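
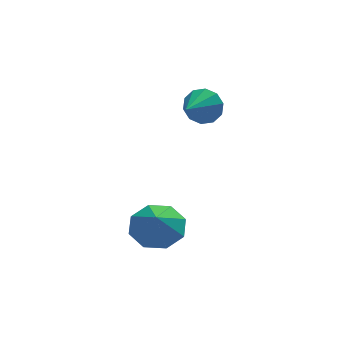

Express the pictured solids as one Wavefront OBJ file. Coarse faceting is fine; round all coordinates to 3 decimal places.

v 1.395 1.06 -3.396
v 2.165 0.479 -3.616
v 1.245 0.54 -2.544
v 2.367 1.085 -3.209
v 1.999 1.678 -2.912
v 1.278 1.908 -2.898
v 0.625 1.642 -3.176
v 0.423 1.036 -3.583
v 0.791 0.443 -3.88
v 1.512 0.213 -3.894
v 3.414 3.024 0.977
v 3.872 2.967 1.568
v 2.586 2.036 1.523
v 3.552 3.289 1.664
v 3.18 3.509 1.498
v 2.897 3.544 1.133
v 2.811 3.38 0.708
v 2.956 3.08 0.385
v 3.276 2.759 0.289
v 3.648 2.539 0.455
v 3.931 2.504 0.82
v 4.017 2.667 1.245
f 2 1 4
f 2 4 3
f 4 1 5
f 4 5 3
f 5 1 6
f 5 6 3
f 6 1 7
f 6 7 3
f 7 1 8
f 7 8 3
f 8 1 9
f 8 9 3
f 9 1 10
f 9 10 3
f 10 1 2
f 10 2 3
f 12 11 14
f 12 14 13
f 14 11 15
f 14 15 13
f 15 11 16
f 15 16 13
f 16 11 17
f 16 17 13
f 17 11 18
f 17 18 13
f 18 11 19
f 18 19 13
f 19 11 20
f 19 20 13
f 20 11 21
f 20 21 13
f 21 11 22
f 21 22 13
f 22 11 12
f 22 12 13



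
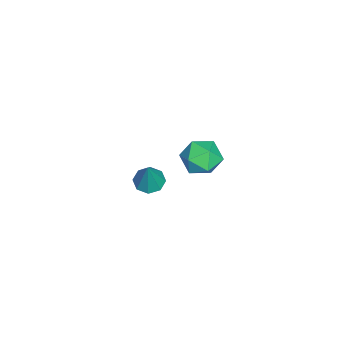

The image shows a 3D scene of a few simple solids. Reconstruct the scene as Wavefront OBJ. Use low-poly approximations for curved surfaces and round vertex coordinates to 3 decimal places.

v -3.196 -3.203 -1.157
v -2.672 -3.112 -1.387
v -2.644 -3.117 0.137
v -2.894 -2.734 -1.317
v -3.294 -2.631 -1.153
v -3.636 -2.862 -0.992
v -3.721 -3.293 -0.927
v -3.499 -3.671 -0.997
v -3.099 -3.775 -1.161
v -2.757 -3.543 -1.322
v -0.822 -0.434 3.24
v -0.122 -0.395 2.953
v -0.398 -1.085 4.187
v 0.302 -1.046 3.9
v -0.03 -0.423 4.174
v -0.293 -0.021 3.589
v -0.227 -1.459 3.551
v -0.49 -1.057 2.966
v 0.245 -1.028 3.146
v 0.367 -0.388 3.531
v -0.887 -1.092 3.609
v -0.765 -0.452 3.994
f 2 1 4
f 2 4 3
f 4 1 5
f 4 5 3
f 5 1 6
f 5 6 3
f 6 1 7
f 6 7 3
f 7 1 8
f 7 8 3
f 8 1 9
f 8 9 3
f 9 1 10
f 9 10 3
f 10 1 2
f 10 2 3
f 11 22 16
f 11 16 12
f 11 12 18
f 11 18 21
f 11 21 22
f 12 16 20
f 16 22 15
f 22 21 13
f 21 18 17
f 18 12 19
f 14 20 15
f 14 15 13
f 14 13 17
f 14 17 19
f 14 19 20
f 15 20 16
f 13 15 22
f 17 13 21
f 19 17 18
f 20 19 12



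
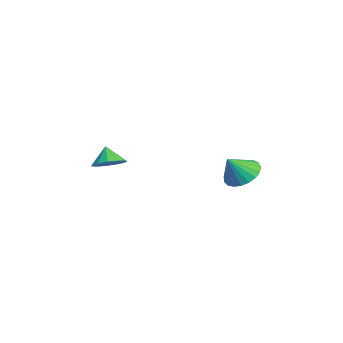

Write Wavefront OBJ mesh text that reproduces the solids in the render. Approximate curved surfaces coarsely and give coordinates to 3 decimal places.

v 0.171 -3.609 1.086
v 0.768 -4.256 1.383
v -0.411 -3.691 2.074
v 0.963 -3.794 1.536
v 0.906 -3.273 1.546
v 0.615 -2.859 1.409
v 0.184 -2.683 1.17
v -0.252 -2.801 0.904
v -0.554 -3.175 0.696
v -0.625 -3.688 0.611
v -0.444 -4.175 0.677
v -0.068 -4.482 0.873
v 0.384 -4.513 1.136
v 1.073 3.065 0.246
v 2.133 3.174 0.014
v 1.427 2.195 1.454
v 2.059 3.527 0.29
v 1.816 3.8 0.557
v 1.443 3.945 0.771
v 1.007 3.939 0.894
v 0.582 3.781 0.905
v 0.242 3.499 0.802
v 0.046 3.143 0.603
v 0.027 2.773 0.342
v 0.189 2.453 0.064
v 0.504 2.239 -0.182
v 0.917 2.168 -0.354
v 1.358 2.252 -0.422
v 1.749 2.477 -0.375
v 2.023 2.803 -0.221
f 2 1 4
f 2 4 3
f 4 1 5
f 4 5 3
f 5 1 6
f 5 6 3
f 6 1 7
f 6 7 3
f 7 1 8
f 7 8 3
f 8 1 9
f 8 9 3
f 9 1 10
f 9 10 3
f 10 1 11
f 10 11 3
f 11 1 12
f 11 12 3
f 12 1 13
f 12 13 3
f 13 1 2
f 13 2 3
f 15 14 17
f 15 17 16
f 17 14 18
f 17 18 16
f 18 14 19
f 18 19 16
f 19 14 20
f 19 20 16
f 20 14 21
f 20 21 16
f 21 14 22
f 21 22 16
f 22 14 23
f 22 23 16
f 23 14 24
f 23 24 16
f 24 14 25
f 24 25 16
f 25 14 26
f 25 26 16
f 26 14 27
f 26 27 16
f 27 14 28
f 27 28 16
f 28 14 29
f 28 29 16
f 29 14 30
f 29 30 16
f 30 14 15
f 30 15 16



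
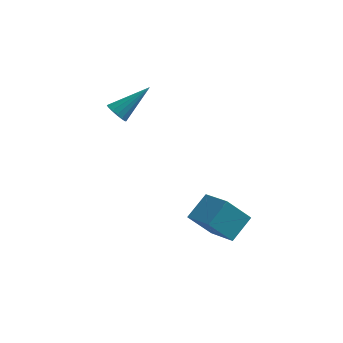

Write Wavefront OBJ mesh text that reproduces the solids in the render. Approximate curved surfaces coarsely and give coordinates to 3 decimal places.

v 3.272 -4.664 -0.852
v 2.391 -4.931 0.19
v 2.286 -3.644 -1.424
v 1.405 -3.911 -0.382
v 3.815 -3.749 -0.158
v 2.934 -4.016 0.884
v 2.829 -2.729 -0.73
v 1.948 -2.996 0.312
v -2.254 0.299 2.011
v -1.958 0.452 1.573
v -1.086 1.181 3.109
v -2.149 0.66 1.609
v -2.368 0.772 1.753
v -2.557 0.757 1.966
v -2.664 0.619 2.191
v -2.662 0.395 2.367
v -2.55 0.146 2.448
v -2.359 -0.062 2.412
v -2.14 -0.173 2.268
v -1.952 -0.158 2.056
v -1.844 -0.02 1.831
v -1.847 0.203 1.654
f 2 4 1
f 5 2 1
f 1 4 3
f 3 5 1
f 2 8 4
f 6 2 5
f 6 8 2
f 4 8 3
f 7 5 3
f 3 8 7
f 7 6 5
f 8 6 7
f 10 9 12
f 10 12 11
f 12 9 13
f 12 13 11
f 13 9 14
f 13 14 11
f 14 9 15
f 14 15 11
f 15 9 16
f 15 16 11
f 16 9 17
f 16 17 11
f 17 9 18
f 17 18 11
f 18 9 19
f 18 19 11
f 19 9 20
f 19 20 11
f 20 9 21
f 20 21 11
f 21 9 22
f 21 22 11
f 22 9 10
f 22 10 11



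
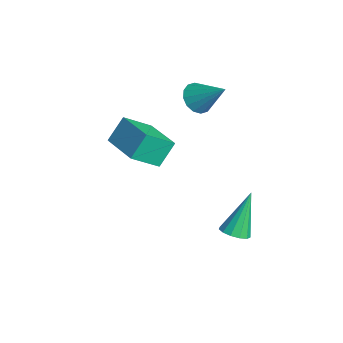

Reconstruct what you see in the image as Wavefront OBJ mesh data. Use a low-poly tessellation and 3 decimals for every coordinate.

v -3.53 2.225 1.321
v -3.004 2.146 0.881
v -2.61 2.915 2.299
v -3.15 2.461 0.796
v -3.397 2.713 0.852
v -3.681 2.833 1.033
v -3.923 2.791 1.291
v -4.061 2.597 1.558
v -4.056 2.303 1.761
v -3.911 1.988 1.846
v -3.663 1.737 1.791
v -3.38 1.616 1.609
v -3.137 1.658 1.351
v -3 1.853 1.084
v -2.269 -0.545 0.282
v -2.198 -1.599 1.09
v -2.51 0.111 1.157
v -2.439 -0.943 1.965
v -0.641 -0.257 0.515
v -0.57 -1.311 1.323
v -0.882 0.399 1.39
v -0.811 -0.655 2.198
v 0.121 2.261 -3.305
v 0.651 2.519 -3.274
v -0.361 3.059 -1.695
v 0.453 2.73 -3.438
v 0.15 2.792 -3.56
v -0.162 2.685 -3.6
v -0.384 2.444 -3.547
v -0.446 2.144 -3.417
v -0.327 1.882 -3.251
v -0.066 1.739 -3.102
v 0.254 1.763 -3.018
v 0.533 1.944 -3.024
v 0.681 2.226 -3.12
f 2 1 4
f 2 4 3
f 4 1 5
f 4 5 3
f 5 1 6
f 5 6 3
f 6 1 7
f 6 7 3
f 7 1 8
f 7 8 3
f 8 1 9
f 8 9 3
f 9 1 10
f 9 10 3
f 10 1 11
f 10 11 3
f 11 1 12
f 11 12 3
f 12 1 13
f 12 13 3
f 13 1 14
f 13 14 3
f 14 1 2
f 14 2 3
f 16 18 15
f 19 16 15
f 15 18 17
f 17 19 15
f 16 22 18
f 20 16 19
f 20 22 16
f 18 22 17
f 21 19 17
f 17 22 21
f 21 20 19
f 22 20 21
f 24 23 26
f 24 26 25
f 26 23 27
f 26 27 25
f 27 23 28
f 27 28 25
f 28 23 29
f 28 29 25
f 29 23 30
f 29 30 25
f 30 23 31
f 30 31 25
f 31 23 32
f 31 32 25
f 32 23 33
f 32 33 25
f 33 23 34
f 33 34 25
f 34 23 35
f 34 35 25
f 35 23 24
f 35 24 25



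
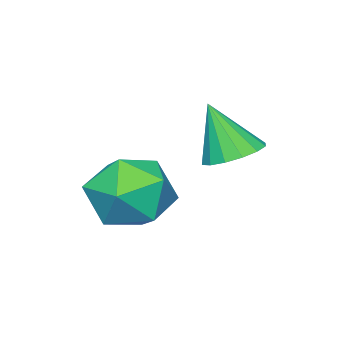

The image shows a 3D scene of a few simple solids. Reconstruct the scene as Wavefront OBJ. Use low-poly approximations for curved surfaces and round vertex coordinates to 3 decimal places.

v 0.045 1.139 1.453
v 0.578 0.774 1.241
v 0.175 0.601 2.707
v 0.715 1.077 1.357
v 0.673 1.396 1.499
v 0.462 1.647 1.628
v 0.139 1.761 1.711
v -0.208 1.709 1.724
v -0.488 1.504 1.665
v -0.625 1.201 1.55
v -0.583 0.882 1.408
v -0.372 0.631 1.279
v -0.049 0.517 1.196
v 0.298 0.569 1.182
v 1.028 0.031 1.303
v 1.721 0.746 1.222
v 1.779 -0.826 0.158
v 2.472 -0.111 0.077
v 2.427 -0.672 0.902
v 1.962 -0.142 1.61
v 1.538 0.062 -0.23
v 1.073 0.592 0.478
v 2.036 0.765 0.275
v 2.585 0.312 0.975
v 0.915 -0.392 0.405
v 1.464 -0.845 1.105
f 2 1 4
f 2 4 3
f 4 1 5
f 4 5 3
f 5 1 6
f 5 6 3
f 6 1 7
f 6 7 3
f 7 1 8
f 7 8 3
f 8 1 9
f 8 9 3
f 9 1 10
f 9 10 3
f 10 1 11
f 10 11 3
f 11 1 12
f 11 12 3
f 12 1 13
f 12 13 3
f 13 1 14
f 13 14 3
f 14 1 2
f 14 2 3
f 15 26 20
f 15 20 16
f 15 16 22
f 15 22 25
f 15 25 26
f 16 20 24
f 20 26 19
f 26 25 17
f 25 22 21
f 22 16 23
f 18 24 19
f 18 19 17
f 18 17 21
f 18 21 23
f 18 23 24
f 19 24 20
f 17 19 26
f 21 17 25
f 23 21 22
f 24 23 16



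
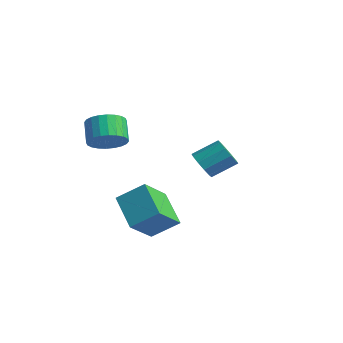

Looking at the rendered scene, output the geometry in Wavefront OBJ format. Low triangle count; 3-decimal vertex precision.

v -2.838 -3.453 2.647
v -2.385 -4.091 3.301
v -3.269 -3.685 4.308
v -3.722 -3.047 3.653
v -2.171 -3.759 3.355
v -3.055 -3.353 4.362
v -2.059 -3.381 3.301
v -2.943 -2.975 4.308
v -2.066 -3.014 3.148
v -2.95 -2.608 4.155
v -2.19 -2.714 2.918
v -3.074 -2.308 3.925
v -2.412 -2.526 2.646
v -3.296 -2.12 3.653
v -2.7 -2.48 2.375
v -3.584 -2.073 3.382
v -3.008 -2.581 2.145
v -3.892 -2.175 3.152
v -3.291 -2.815 1.992
v -4.175 -2.409 2.999
v -3.505 -3.147 1.938
v -4.389 -2.741 2.945
v -3.617 -3.525 1.992
v -4.501 -3.119 2.999
v -3.61 -3.892 2.145
v -4.494 -3.486 3.152
v -3.486 -4.192 2.375
v -4.37 -3.786 3.382
v -3.264 -4.38 2.647
v -4.148 -3.974 3.654
v -2.976 -4.427 2.918
v -3.86 -4.02 3.925
v -2.668 -4.325 3.148
v -3.552 -3.919 4.155
v -2.455 1.636 0.184
v -1.952 1.095 0.662
v -1.441 2.323 1.514
v -1.945 2.864 1.036
v -1.658 1.267 0.237
v -1.148 2.496 1.09
v -1.669 1.58 -0.207
v -1.158 2.809 0.645
v -1.98 1.915 -0.502
v -1.47 3.143 0.35
v -2.473 2.142 -0.536
v -1.962 3.371 0.317
v -2.959 2.177 -0.294
v -2.448 3.405 0.558
v -3.252 2.004 0.13
v -2.742 3.233 0.983
v -3.242 1.691 0.575
v -2.731 2.92 1.427
v -2.93 1.357 0.87
v -2.42 2.585 1.722
v -2.438 1.129 0.903
v -1.927 2.358 1.756
v -1.117 -2.866 -1.244
v -0.499 -4.382 -0.061
v -0.286 -1.786 -0.296
v 0.332 -3.302 0.888
v 0.608 -3.118 -2.468
v 1.226 -4.634 -1.284
v 1.439 -2.038 -1.519
v 2.057 -3.554 -0.336
f 2 1 5
f 2 5 3
f 3 5 6
f 3 6 4
f 5 1 7
f 5 7 6
f 6 7 8
f 6 8 4
f 7 1 9
f 7 9 8
f 8 9 10
f 8 10 4
f 9 1 11
f 9 11 10
f 10 11 12
f 10 12 4
f 11 1 13
f 11 13 12
f 12 13 14
f 12 14 4
f 13 1 15
f 13 15 14
f 14 15 16
f 14 16 4
f 15 1 17
f 15 17 16
f 16 17 18
f 16 18 4
f 17 1 19
f 17 19 18
f 18 19 20
f 18 20 4
f 19 1 21
f 19 21 20
f 20 21 22
f 20 22 4
f 21 1 23
f 21 23 22
f 22 23 24
f 22 24 4
f 23 1 25
f 23 25 24
f 24 25 26
f 24 26 4
f 25 1 27
f 25 27 26
f 26 27 28
f 26 28 4
f 27 1 29
f 27 29 28
f 28 29 30
f 28 30 4
f 29 1 31
f 29 31 30
f 30 31 32
f 30 32 4
f 31 1 33
f 31 33 32
f 32 33 34
f 32 34 4
f 33 1 2
f 33 2 34
f 34 2 3
f 34 3 4
f 36 35 39
f 36 39 37
f 37 39 40
f 37 40 38
f 39 35 41
f 39 41 40
f 40 41 42
f 40 42 38
f 41 35 43
f 41 43 42
f 42 43 44
f 42 44 38
f 43 35 45
f 43 45 44
f 44 45 46
f 44 46 38
f 45 35 47
f 45 47 46
f 46 47 48
f 46 48 38
f 47 35 49
f 47 49 48
f 48 49 50
f 48 50 38
f 49 35 51
f 49 51 50
f 50 51 52
f 50 52 38
f 51 35 53
f 51 53 52
f 52 53 54
f 52 54 38
f 53 35 55
f 53 55 54
f 54 55 56
f 54 56 38
f 55 35 36
f 55 36 56
f 56 36 37
f 56 37 38
f 58 60 57
f 61 58 57
f 57 60 59
f 59 61 57
f 58 64 60
f 62 58 61
f 62 64 58
f 60 64 59
f 63 61 59
f 59 64 63
f 63 62 61
f 64 62 63



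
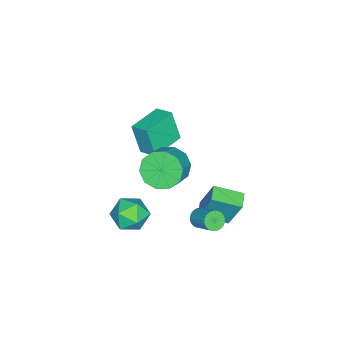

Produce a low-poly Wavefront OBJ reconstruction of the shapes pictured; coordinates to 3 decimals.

v 2.61 0.099 -0.826
v 3.208 0.936 -1.09
v 3.892 -0.956 -1.27
v 4.49 -0.119 -1.534
v 4.253 -0.301 -0.515
v 3.46 0.351 -0.241
v 3.64 -0.371 -2.119
v 2.847 0.281 -1.845
v 3.844 0.646 -1.89
v 4.223 0.689 -0.899
v 2.877 -0.709 -1.461
v 3.256 -0.666 -0.47
v 1.462 2.805 -2.414
v 1.674 3.075 -2.881
v 2.251 4.086 -2.033
v 2.038 3.815 -1.566
v 1.471 3.174 -2.861
v 2.048 4.185 -2.013
v 1.267 3.217 -2.773
v 1.844 4.227 -1.925
v 1.093 3.196 -2.63
v 1.67 4.207 -1.782
v 0.974 3.117 -2.454
v 1.551 4.127 -1.606
v 0.93 2.989 -2.273
v 1.507 4 -1.425
v 0.967 2.834 -2.112
v 1.544 3.845 -1.264
v 1.079 2.674 -1.998
v 1.656 3.685 -1.15
v 1.249 2.534 -1.947
v 1.826 3.545 -1.099
v 1.452 2.435 -1.967
v 2.029 3.446 -1.119
v 1.656 2.393 -2.055
v 2.233 3.403 -1.207
v 1.83 2.413 -2.198
v 2.407 3.424 -1.35
v 1.949 2.493 -2.374
v 2.526 3.503 -1.526
v 1.993 2.62 -2.555
v 2.57 3.631 -1.707
v 1.956 2.775 -2.716
v 2.533 3.786 -1.868
v 1.844 2.935 -2.83
v 2.421 3.946 -1.982
v 2.281 1.522 2.312
v 2.838 0.915 1.613
v 4.016 1.011 2.47
v 3.459 1.618 3.168
v 2.914 1.554 1.437
v 4.092 1.65 2.294
v 2.748 2.181 1.595
v 3.926 2.277 2.452
v 2.404 2.557 2.027
v 3.582 2.652 2.884
v 2.012 2.536 2.567
v 3.191 2.632 3.424
v 1.724 2.129 3.01
v 2.902 2.225 3.867
v 1.648 1.49 3.186
v 2.826 1.586 4.043
v 1.814 0.863 3.028
v 2.992 0.959 3.885
v 2.158 0.488 2.596
v 3.336 0.583 3.453
v 2.549 0.508 2.056
v 3.728 0.604 2.913
v -3.621 -1.362 -2.123
v -3.79 -1.925 -0.337
v -3.33 -0.378 -1.785
v -3.498 -0.941 0.001
v -1.742 -1.919 -2.121
v -1.91 -2.482 -0.335
v -1.45 -0.935 -1.783
v -1.619 -1.498 0.003
v -0.344 2.018 -3.365
v -0.209 2.801 -1.41
v -0.878 3.46 -3.906
v -0.743 4.243 -1.951
v 0.523 2.277 -3.529
v 0.658 3.06 -1.574
v -0.011 3.719 -4.07
v 0.124 4.502 -2.115
f 1 12 6
f 1 6 2
f 1 2 8
f 1 8 11
f 1 11 12
f 2 6 10
f 6 12 5
f 12 11 3
f 11 8 7
f 8 2 9
f 4 10 5
f 4 5 3
f 4 3 7
f 4 7 9
f 4 9 10
f 5 10 6
f 3 5 12
f 7 3 11
f 9 7 8
f 10 9 2
f 14 13 17
f 14 17 15
f 15 17 18
f 15 18 16
f 17 13 19
f 17 19 18
f 18 19 20
f 18 20 16
f 19 13 21
f 19 21 20
f 20 21 22
f 20 22 16
f 21 13 23
f 21 23 22
f 22 23 24
f 22 24 16
f 23 13 25
f 23 25 24
f 24 25 26
f 24 26 16
f 25 13 27
f 25 27 26
f 26 27 28
f 26 28 16
f 27 13 29
f 27 29 28
f 28 29 30
f 28 30 16
f 29 13 31
f 29 31 30
f 30 31 32
f 30 32 16
f 31 13 33
f 31 33 32
f 32 33 34
f 32 34 16
f 33 13 35
f 33 35 34
f 34 35 36
f 34 36 16
f 35 13 37
f 35 37 36
f 36 37 38
f 36 38 16
f 37 13 39
f 37 39 38
f 38 39 40
f 38 40 16
f 39 13 41
f 39 41 40
f 40 41 42
f 40 42 16
f 41 13 43
f 41 43 42
f 42 43 44
f 42 44 16
f 43 13 45
f 43 45 44
f 44 45 46
f 44 46 16
f 45 13 14
f 45 14 46
f 46 14 15
f 46 15 16
f 48 47 51
f 48 51 49
f 49 51 52
f 49 52 50
f 51 47 53
f 51 53 52
f 52 53 54
f 52 54 50
f 53 47 55
f 53 55 54
f 54 55 56
f 54 56 50
f 55 47 57
f 55 57 56
f 56 57 58
f 56 58 50
f 57 47 59
f 57 59 58
f 58 59 60
f 58 60 50
f 59 47 61
f 59 61 60
f 60 61 62
f 60 62 50
f 61 47 63
f 61 63 62
f 62 63 64
f 62 64 50
f 63 47 65
f 63 65 64
f 64 65 66
f 64 66 50
f 65 47 67
f 65 67 66
f 66 67 68
f 66 68 50
f 67 47 48
f 67 48 68
f 68 48 49
f 68 49 50
f 70 72 69
f 73 70 69
f 69 72 71
f 71 73 69
f 70 76 72
f 74 70 73
f 74 76 70
f 72 76 71
f 75 73 71
f 71 76 75
f 75 74 73
f 76 74 75
f 78 80 77
f 81 78 77
f 77 80 79
f 79 81 77
f 78 84 80
f 82 78 81
f 82 84 78
f 80 84 79
f 83 81 79
f 79 84 83
f 83 82 81
f 84 82 83



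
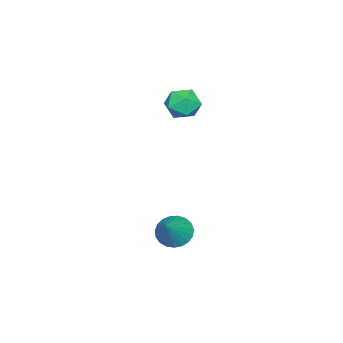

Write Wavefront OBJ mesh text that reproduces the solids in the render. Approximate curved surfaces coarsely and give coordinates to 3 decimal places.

v -2.512 -1.431 -1.048
v -1.8 -1.394 -0.643
v -2.96 -2.326 -0.177
v -2.248 -2.289 0.228
v -2.759 -1.648 0.238
v -2.482 -1.095 -0.3
v -2.278 -2.625 -0.52
v -2.001 -2.072 -1.058
v -1.655 -2.132 -0.317
v -1.952 -1.528 0.151
v -2.808 -2.192 -0.971
v -3.105 -1.588 -0.503
v 2.102 -0.036 -4.511
v 2.616 -0.111 -5.038
v 3.218 0.136 -3.449
v 2.569 0.193 -5.038
v 2.441 0.457 -4.947
v 2.254 0.636 -4.78
v 2.041 0.699 -4.567
v 1.839 0.635 -4.344
v 1.682 0.454 -4.15
v 1.598 0.189 -4.019
v 1.601 -0.115 -3.972
v 1.691 -0.406 -4.019
v 1.852 -0.632 -4.151
v 2.056 -0.756 -4.345
v 2.268 -0.755 -4.568
v 2.452 -0.63 -4.781
v 2.575 -0.403 -4.948
f 1 12 6
f 1 6 2
f 1 2 8
f 1 8 11
f 1 11 12
f 2 6 10
f 6 12 5
f 12 11 3
f 11 8 7
f 8 2 9
f 4 10 5
f 4 5 3
f 4 3 7
f 4 7 9
f 4 9 10
f 5 10 6
f 3 5 12
f 7 3 11
f 9 7 8
f 10 9 2
f 14 13 16
f 14 16 15
f 16 13 17
f 16 17 15
f 17 13 18
f 17 18 15
f 18 13 19
f 18 19 15
f 19 13 20
f 19 20 15
f 20 13 21
f 20 21 15
f 21 13 22
f 21 22 15
f 22 13 23
f 22 23 15
f 23 13 24
f 23 24 15
f 24 13 25
f 24 25 15
f 25 13 26
f 25 26 15
f 26 13 27
f 26 27 15
f 27 13 28
f 27 28 15
f 28 13 29
f 28 29 15
f 29 13 14
f 29 14 15



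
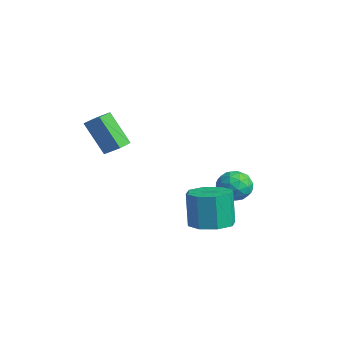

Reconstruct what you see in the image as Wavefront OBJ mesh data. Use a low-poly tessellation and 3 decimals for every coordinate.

v 1.705 2.783 -2.75
v 2.445 2.54 -2.573
v 1.595 1.82 -3.607
v 2.335 1.577 -3.43
v 1.749 1.498 -2.892
v 1.817 2.093 -2.363
v 2.223 2.267 -3.817
v 2.291 2.862 -3.288
v 2.765 2.221 -3.232
v 2.472 1.746 -2.661
v 1.568 2.614 -3.519
v 1.275 2.139 -2.948
v 2.085 2.746 -2.587
v 1.955 1.614 -3.593
v 1.611 1.568 -3.278
v 2.046 1.425 -3.173
v 1.716 2.483 -2.463
v 2.151 2.34 -2.359
v 1.741 1.728 -2.546
v 1.889 2.02 -3.821
v 2.324 1.877 -3.717
v 1.994 2.935 -3.007
v 2.429 2.792 -2.902
v 2.299 2.632 -3.634
v 2.708 2.416 -2.87
v 2.643 1.85 -3.373
v 2.577 2.255 -3.601
v 2.618 2.605 -3.29
v 2.536 2.136 -2.534
v 2.471 1.571 -3.037
v 2.127 1.524 -2.721
v 2.167 1.874 -2.41
v 2.724 1.949 -2.921
v 1.569 2.789 -3.143
v 1.504 2.224 -3.646
v 1.873 2.486 -3.77
v 1.913 2.836 -3.459
v 1.397 2.51 -2.807
v 1.332 1.944 -3.31
v 1.422 1.755 -2.89
v 1.463 2.105 -2.579
v 1.316 2.411 -3.259
v -1.919 -2.519 -0.258
v -1.418 -2.057 0.198
v -2.488 -1.792 -0.371
v -1.987 -1.329 0.085
v -1.033 -2.051 -1.705
v -0.532 -1.588 -1.249
v -1.602 -1.323 -1.818
v -1.101 -0.861 -1.362
v 3.229 0.52 -4.221
v 4.017 1.011 -4.078
v 3.68 1.091 -2.496
v 2.891 0.6 -2.639
v 3.452 1.433 -4.22
v 3.115 1.513 -2.638
v 2.756 1.32 -4.363
v 2.419 1.4 -2.78
v 2.337 0.738 -4.423
v 1.999 0.819 -2.84
v 2.44 0.029 -4.364
v 2.103 0.109 -2.782
v 3.005 -0.393 -4.222
v 2.668 -0.313 -2.64
v 3.701 -0.28 -4.08
v 3.364 -0.2 -2.497
v 4.121 0.301 -4.02
v 3.783 0.382 -2.437
f 1 38 17
f 38 12 41
f 17 41 6
f 38 41 17
f 1 17 13
f 17 6 18
f 13 18 2
f 17 18 13
f 1 13 22
f 13 2 23
f 22 23 8
f 13 23 22
f 1 22 34
f 22 8 37
f 34 37 11
f 22 37 34
f 1 34 38
f 34 11 42
f 38 42 12
f 34 42 38
f 2 18 29
f 18 6 32
f 29 32 10
f 18 32 29
f 6 41 19
f 41 12 40
f 19 40 5
f 41 40 19
f 12 42 39
f 42 11 35
f 39 35 3
f 42 35 39
f 11 37 36
f 37 8 24
f 36 24 7
f 37 24 36
f 8 23 28
f 23 2 25
f 28 25 9
f 23 25 28
f 4 30 16
f 30 10 31
f 16 31 5
f 30 31 16
f 4 16 14
f 16 5 15
f 14 15 3
f 16 15 14
f 4 14 21
f 14 3 20
f 21 20 7
f 14 20 21
f 4 21 26
f 21 7 27
f 26 27 9
f 21 27 26
f 4 26 30
f 26 9 33
f 30 33 10
f 26 33 30
f 5 31 19
f 31 10 32
f 19 32 6
f 31 32 19
f 3 15 39
f 15 5 40
f 39 40 12
f 15 40 39
f 7 20 36
f 20 3 35
f 36 35 11
f 20 35 36
f 9 27 28
f 27 7 24
f 28 24 8
f 27 24 28
f 10 33 29
f 33 9 25
f 29 25 2
f 33 25 29
f 44 46 43
f 47 44 43
f 43 46 45
f 45 47 43
f 44 50 46
f 48 44 47
f 48 50 44
f 46 50 45
f 49 47 45
f 45 50 49
f 49 48 47
f 50 48 49
f 52 51 55
f 52 55 53
f 53 55 56
f 53 56 54
f 55 51 57
f 55 57 56
f 56 57 58
f 56 58 54
f 57 51 59
f 57 59 58
f 58 59 60
f 58 60 54
f 59 51 61
f 59 61 60
f 60 61 62
f 60 62 54
f 61 51 63
f 61 63 62
f 62 63 64
f 62 64 54
f 63 51 65
f 63 65 64
f 64 65 66
f 64 66 54
f 65 51 67
f 65 67 66
f 66 67 68
f 66 68 54
f 67 51 52
f 67 52 68
f 68 52 53
f 68 53 54



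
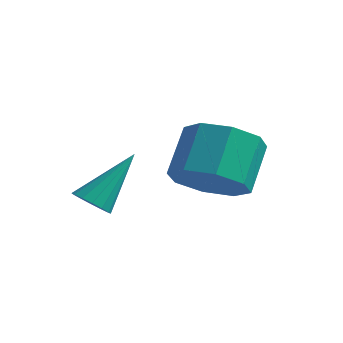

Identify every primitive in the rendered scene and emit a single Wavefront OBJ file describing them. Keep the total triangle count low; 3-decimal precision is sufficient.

v -4.158 -3.594 -0.098
v -3.644 -3.786 -0.074
v -3.802 -2.466 1.258
v -3.633 -3.569 -0.258
v -3.763 -3.358 -0.399
v -3.999 -3.211 -0.459
v -4.277 -3.166 -0.423
v -4.524 -3.236 -0.3
v -4.673 -3.402 -0.123
v -4.684 -3.619 0.061
v -4.554 -3.83 0.202
v -4.318 -3.977 0.262
v -4.04 -4.022 0.226
v -3.793 -3.952 0.103
v -2.045 -1.862 0.564
v -1.267 -1.272 0.268
v -1.538 -0.328 1.441
v -2.315 -0.918 1.736
v -1.943 -1.06 -0.059
v -2.214 -0.116 1.114
v -2.679 -1.318 -0.021
v -2.95 -0.374 1.152
v -3.043 -1.895 0.359
v -3.314 -0.95 1.532
v -2.822 -2.452 0.859
v -3.093 -1.508 2.032
v -2.146 -2.664 1.186
v -2.417 -1.72 2.359
v -1.41 -2.406 1.148
v -1.681 -1.462 2.321
v -1.046 -1.83 0.768
v -1.317 -0.885 1.941
f 2 1 4
f 2 4 3
f 4 1 5
f 4 5 3
f 5 1 6
f 5 6 3
f 6 1 7
f 6 7 3
f 7 1 8
f 7 8 3
f 8 1 9
f 8 9 3
f 9 1 10
f 9 10 3
f 10 1 11
f 10 11 3
f 11 1 12
f 11 12 3
f 12 1 13
f 12 13 3
f 13 1 14
f 13 14 3
f 14 1 2
f 14 2 3
f 16 15 19
f 16 19 17
f 17 19 20
f 17 20 18
f 19 15 21
f 19 21 20
f 20 21 22
f 20 22 18
f 21 15 23
f 21 23 22
f 22 23 24
f 22 24 18
f 23 15 25
f 23 25 24
f 24 25 26
f 24 26 18
f 25 15 27
f 25 27 26
f 26 27 28
f 26 28 18
f 27 15 29
f 27 29 28
f 28 29 30
f 28 30 18
f 29 15 31
f 29 31 30
f 30 31 32
f 30 32 18
f 31 15 16
f 31 16 32
f 32 16 17
f 32 17 18



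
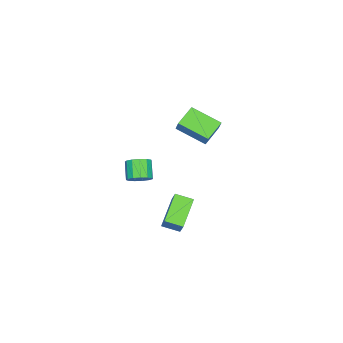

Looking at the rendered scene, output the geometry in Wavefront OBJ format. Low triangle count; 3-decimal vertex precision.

v 1.797 -1.632 0.491
v 2.177 -1.364 1.066
v 1.364 -1.84 1.825
v 0.983 -2.108 1.249
v 1.903 -1.069 0.958
v 1.09 -1.544 1.717
v 1.596 -0.952 0.702
v 0.782 -1.428 1.461
v 1.352 -1.051 0.378
v 0.539 -1.527 1.137
v 1.25 -1.335 0.09
v 0.436 -1.811 0.849
v 1.321 -1.713 -0.07
v 0.507 -2.189 0.689
v 1.543 -2.065 -0.053
v 0.73 -2.541 0.706
v 1.846 -2.28 0.137
v 1.032 -2.756 0.896
v 2.133 -2.289 0.439
v 1.32 -2.765 1.198
v 2.313 -2.09 0.757
v 1.5 -2.565 1.516
v 2.33 -1.745 0.991
v 1.516 -2.221 1.75
v 4.106 1.943 -0.675
v 4.365 0.959 -0.38
v 2.377 1.73 0.133
v 2.637 0.745 0.428
v 4.483 2.315 0.232
v 4.743 1.33 0.527
v 2.755 2.101 1.04
v 3.014 1.117 1.335
v -4.458 -1.643 1.498
v -4.206 -1.367 2.25
v -4.455 0.223 0.809
v -4.203 0.5 1.561
v -3.037 -1.8 1.079
v -2.785 -1.523 1.831
v -3.034 0.067 0.39
v -2.782 0.343 1.142
f 2 1 5
f 2 5 3
f 3 5 6
f 3 6 4
f 5 1 7
f 5 7 6
f 6 7 8
f 6 8 4
f 7 1 9
f 7 9 8
f 8 9 10
f 8 10 4
f 9 1 11
f 9 11 10
f 10 11 12
f 10 12 4
f 11 1 13
f 11 13 12
f 12 13 14
f 12 14 4
f 13 1 15
f 13 15 14
f 14 15 16
f 14 16 4
f 15 1 17
f 15 17 16
f 16 17 18
f 16 18 4
f 17 1 19
f 17 19 18
f 18 19 20
f 18 20 4
f 19 1 21
f 19 21 20
f 20 21 22
f 20 22 4
f 21 1 23
f 21 23 22
f 22 23 24
f 22 24 4
f 23 1 2
f 23 2 24
f 24 2 3
f 24 3 4
f 26 28 25
f 29 26 25
f 25 28 27
f 27 29 25
f 26 32 28
f 30 26 29
f 30 32 26
f 28 32 27
f 31 29 27
f 27 32 31
f 31 30 29
f 32 30 31
f 34 36 33
f 37 34 33
f 33 36 35
f 35 37 33
f 34 40 36
f 38 34 37
f 38 40 34
f 36 40 35
f 39 37 35
f 35 40 39
f 39 38 37
f 40 38 39



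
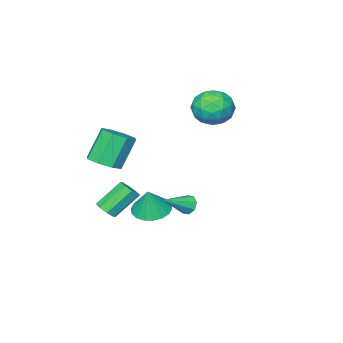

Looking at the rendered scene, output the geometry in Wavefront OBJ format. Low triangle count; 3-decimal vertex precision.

v 3.341 -2.355 0.943
v 4.16 -2.638 1.4
v 3.179 -2.648 3.154
v 2.359 -2.365 2.697
v 4.093 -1.892 1.367
v 3.112 -1.902 3.121
v 3.586 -1.417 1.085
v 2.604 -1.427 2.839
v 2.935 -1.491 0.721
v 1.953 -1.501 2.475
v 2.521 -2.072 0.486
v 1.54 -2.082 2.24
v 2.588 -2.818 0.519
v 1.607 -2.828 2.273
v 3.096 -3.293 0.801
v 2.114 -3.303 2.555
v 3.747 -3.219 1.165
v 2.765 -3.229 2.919
v 2.786 3.413 0.184
v 3.055 3.764 -0.222
v 4.254 3.207 0.976
v 2.895 4.002 0.137
v 2.671 3.895 0.523
v 2.515 3.506 0.711
v 2.518 3.063 0.591
v 2.678 2.825 0.232
v 2.901 2.932 -0.155
v 3.058 3.321 -0.343
v 4.624 -0.67 -1.281
v 4.952 -1.024 -0.845
v 3.703 -0.623 0.417
v 3.376 -0.27 -0.019
v 5.097 -0.548 -0.852
v 3.848 -0.147 0.41
v 4.965 -0.144 -1.111
v 3.717 0.257 0.151
v 4.634 -0.048 -1.469
v 3.385 0.353 -0.207
v 4.297 -0.317 -1.717
v 3.048 0.084 -0.455
v 4.152 -0.793 -1.71
v 2.903 -0.392 -0.448
v 4.283 -1.197 -1.451
v 3.035 -0.796 -0.189
v 4.615 -1.293 -1.093
v 3.366 -0.892 0.169
v -2.152 0.562 3.145
v -1.3 -0.295 3.119
v -3.04 -0.365 4.621
v -2.188 -1.222 4.595
v -1.912 -0.106 4.968
v -1.363 0.468 4.056
v -2.977 -1.128 3.684
v -2.428 -0.554 2.772
v -1.81 -1.339 3.453
v -1.151 -0.708 4.246
v -3.189 0.048 3.494
v -2.53 0.679 4.287
v -1.648 0.215 3.002
v -2.692 -0.875 4.738
v -2.53 -0.219 4.957
v -2.029 -0.723 4.942
v -1.685 0.663 3.553
v -1.184 0.16 3.538
v -1.544 0.271 4.624
v -3.156 -0.82 4.202
v -2.655 -1.323 4.187
v -2.311 0.063 2.798
v -1.81 -0.441 2.783
v -2.796 -0.931 3.116
v -1.446 -0.903 3.184
v -1.969 -1.448 4.051
v -2.433 -1.392 3.516
v -2.11 -1.055 2.979
v -1.059 -0.531 3.65
v -1.582 -1.076 4.517
v -1.419 -0.42 4.736
v -1.096 -0.083 4.2
v -1.359 -1.145 3.846
v -2.758 0.416 3.223
v -3.281 -0.129 4.09
v -3.244 -0.577 3.54
v -2.921 -0.24 3.004
v -2.371 0.788 3.689
v -2.894 0.243 4.556
v -2.23 0.395 4.761
v -1.907 0.732 4.224
v -2.981 0.485 3.894
v 1.032 -1.425 -2.85
v 2.062 -1.401 -3.139
v 1.448 -1.215 -1.35
v 1.933 -0.943 -3.167
v 1.625 -0.581 -3.133
v 1.2 -0.386 -3.042
v 0.742 -0.397 -2.913
v 0.341 -0.612 -2.772
v 0.077 -0.988 -2.646
v 0.002 -1.45 -2.56
v 0.131 -1.907 -2.532
v 0.439 -2.269 -2.566
v 0.863 -2.464 -2.657
v 1.322 -2.453 -2.786
v 1.723 -2.239 -2.927
v 1.987 -1.863 -3.053
f 2 1 5
f 2 5 3
f 3 5 6
f 3 6 4
f 5 1 7
f 5 7 6
f 6 7 8
f 6 8 4
f 7 1 9
f 7 9 8
f 8 9 10
f 8 10 4
f 9 1 11
f 9 11 10
f 10 11 12
f 10 12 4
f 11 1 13
f 11 13 12
f 12 13 14
f 12 14 4
f 13 1 15
f 13 15 14
f 14 15 16
f 14 16 4
f 15 1 17
f 15 17 16
f 16 17 18
f 16 18 4
f 17 1 2
f 17 2 18
f 18 2 3
f 18 3 4
f 20 19 22
f 20 22 21
f 22 19 23
f 22 23 21
f 23 19 24
f 23 24 21
f 24 19 25
f 24 25 21
f 25 19 26
f 25 26 21
f 26 19 27
f 26 27 21
f 27 19 28
f 27 28 21
f 28 19 20
f 28 20 21
f 30 29 33
f 30 33 31
f 31 33 34
f 31 34 32
f 33 29 35
f 33 35 34
f 34 35 36
f 34 36 32
f 35 29 37
f 35 37 36
f 36 37 38
f 36 38 32
f 37 29 39
f 37 39 38
f 38 39 40
f 38 40 32
f 39 29 41
f 39 41 40
f 40 41 42
f 40 42 32
f 41 29 43
f 41 43 42
f 42 43 44
f 42 44 32
f 43 29 45
f 43 45 44
f 44 45 46
f 44 46 32
f 45 29 30
f 45 30 46
f 46 30 31
f 46 31 32
f 47 84 63
f 84 58 87
f 63 87 52
f 84 87 63
f 47 63 59
f 63 52 64
f 59 64 48
f 63 64 59
f 47 59 68
f 59 48 69
f 68 69 54
f 59 69 68
f 47 68 80
f 68 54 83
f 80 83 57
f 68 83 80
f 47 80 84
f 80 57 88
f 84 88 58
f 80 88 84
f 48 64 75
f 64 52 78
f 75 78 56
f 64 78 75
f 52 87 65
f 87 58 86
f 65 86 51
f 87 86 65
f 58 88 85
f 88 57 81
f 85 81 49
f 88 81 85
f 57 83 82
f 83 54 70
f 82 70 53
f 83 70 82
f 54 69 74
f 69 48 71
f 74 71 55
f 69 71 74
f 50 76 62
f 76 56 77
f 62 77 51
f 76 77 62
f 50 62 60
f 62 51 61
f 60 61 49
f 62 61 60
f 50 60 67
f 60 49 66
f 67 66 53
f 60 66 67
f 50 67 72
f 67 53 73
f 72 73 55
f 67 73 72
f 50 72 76
f 72 55 79
f 76 79 56
f 72 79 76
f 51 77 65
f 77 56 78
f 65 78 52
f 77 78 65
f 49 61 85
f 61 51 86
f 85 86 58
f 61 86 85
f 53 66 82
f 66 49 81
f 82 81 57
f 66 81 82
f 55 73 74
f 73 53 70
f 74 70 54
f 73 70 74
f 56 79 75
f 79 55 71
f 75 71 48
f 79 71 75
f 90 89 92
f 90 92 91
f 92 89 93
f 92 93 91
f 93 89 94
f 93 94 91
f 94 89 95
f 94 95 91
f 95 89 96
f 95 96 91
f 96 89 97
f 96 97 91
f 97 89 98
f 97 98 91
f 98 89 99
f 98 99 91
f 99 89 100
f 99 100 91
f 100 89 101
f 100 101 91
f 101 89 102
f 101 102 91
f 102 89 103
f 102 103 91
f 103 89 104
f 103 104 91
f 104 89 90
f 104 90 91



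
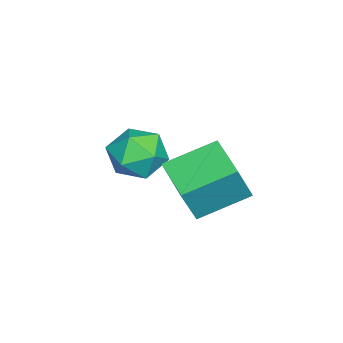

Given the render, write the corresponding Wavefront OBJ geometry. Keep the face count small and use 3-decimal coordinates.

v -3.012 2.046 -3.388
v -2.359 1.716 -1.876
v -1.668 3.058 -3.748
v -1.015 2.727 -2.235
v -2.045 0.493 -4.145
v -1.392 0.162 -2.632
v -0.701 1.504 -4.504
v -0.048 1.174 -2.992
v -4.533 -1.058 -3.905
v -3.916 -0.669 -3.034
v -3.044 -1.891 -4.586
v -2.427 -1.502 -3.715
v -3.223 -2.293 -3.539
v -4.143 -1.778 -3.118
v -2.817 -0.782 -4.502
v -3.737 -0.267 -4.081
v -2.856 -0.498 -3.403
v -3.107 -1.432 -2.808
v -3.853 -1.128 -4.812
v -4.104 -2.062 -4.217
f 2 4 1
f 5 2 1
f 1 4 3
f 3 5 1
f 2 8 4
f 6 2 5
f 6 8 2
f 4 8 3
f 7 5 3
f 3 8 7
f 7 6 5
f 8 6 7
f 9 20 14
f 9 14 10
f 9 10 16
f 9 16 19
f 9 19 20
f 10 14 18
f 14 20 13
f 20 19 11
f 19 16 15
f 16 10 17
f 12 18 13
f 12 13 11
f 12 11 15
f 12 15 17
f 12 17 18
f 13 18 14
f 11 13 20
f 15 11 19
f 17 15 16
f 18 17 10



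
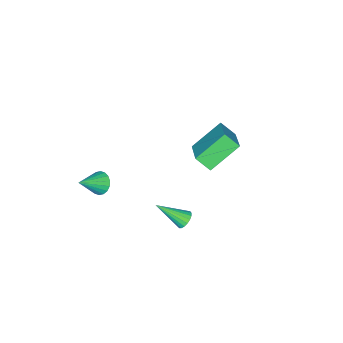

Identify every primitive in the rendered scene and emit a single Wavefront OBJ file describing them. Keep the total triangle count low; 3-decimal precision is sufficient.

v 1.854 -2.378 0.661
v 2.155 -2.67 0.139
v 3.046 -2.682 1.519
v 2.243 -2.387 0.116
v 2.255 -2.101 0.202
v 2.187 -1.87 0.378
v 2.053 -1.74 0.61
v 1.879 -1.736 0.853
v 1.701 -1.86 1.057
v 1.553 -2.086 1.184
v 1.464 -2.369 1.206
v 1.453 -2.655 1.121
v 1.521 -2.885 0.945
v 1.654 -3.016 0.712
v 1.828 -3.019 0.47
v 2.006 -2.896 0.265
v 2.802 3.542 2.589
v 3.21 3.844 2.635
v 3.518 2.418 3.611
v 3.076 3.913 2.805
v 2.888 3.909 2.932
v 2.683 3.832 2.991
v 2.501 3.697 2.97
v 2.379 3.532 2.874
v 2.341 3.368 2.721
v 2.394 3.239 2.542
v 2.527 3.17 2.372
v 2.715 3.174 2.245
v 2.921 3.252 2.186
v 3.102 3.386 2.207
v 3.224 3.552 2.303
v 3.263 3.715 2.456
v -3.1 0.346 0.344
v -2.863 -0.399 1.03
v -4.545 1.017 1.57
v -4.308 0.272 2.256
v -1.812 1.548 1.204
v -1.575 0.803 1.89
v -3.257 2.219 2.43
v -3.02 1.474 3.116
f 2 1 4
f 2 4 3
f 4 1 5
f 4 5 3
f 5 1 6
f 5 6 3
f 6 1 7
f 6 7 3
f 7 1 8
f 7 8 3
f 8 1 9
f 8 9 3
f 9 1 10
f 9 10 3
f 10 1 11
f 10 11 3
f 11 1 12
f 11 12 3
f 12 1 13
f 12 13 3
f 13 1 14
f 13 14 3
f 14 1 15
f 14 15 3
f 15 1 16
f 15 16 3
f 16 1 2
f 16 2 3
f 18 17 20
f 18 20 19
f 20 17 21
f 20 21 19
f 21 17 22
f 21 22 19
f 22 17 23
f 22 23 19
f 23 17 24
f 23 24 19
f 24 17 25
f 24 25 19
f 25 17 26
f 25 26 19
f 26 17 27
f 26 27 19
f 27 17 28
f 27 28 19
f 28 17 29
f 28 29 19
f 29 17 30
f 29 30 19
f 30 17 31
f 30 31 19
f 31 17 32
f 31 32 19
f 32 17 18
f 32 18 19
f 34 36 33
f 37 34 33
f 33 36 35
f 35 37 33
f 34 40 36
f 38 34 37
f 38 40 34
f 36 40 35
f 39 37 35
f 35 40 39
f 39 38 37
f 40 38 39



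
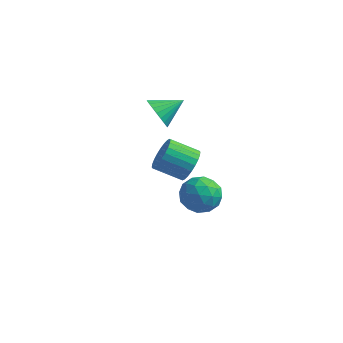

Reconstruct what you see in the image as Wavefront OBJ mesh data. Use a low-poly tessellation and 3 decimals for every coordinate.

v -0.145 2.561 3.501
v 0.562 2.363 2.852
v 0.785 3.659 4.179
v 0.369 2.638 2.671
v 0.098 2.902 2.615
v -0.21 3.115 2.695
v -0.509 3.242 2.897
v -0.751 3.267 3.192
v -0.902 3.183 3.533
v -0.937 3.006 3.87
v -0.852 2.76 4.15
v -0.659 2.484 4.332
v -0.388 2.22 4.387
v -0.08 2.008 4.308
v 0.218 1.881 4.105
v 0.461 1.856 3.811
v 0.611 1.939 3.469
v 0.647 2.117 3.133
v 2.727 0.861 1.722
v 2.997 1.322 2.543
v 1.623 0.78 3.3
v 1.353 0.319 2.478
v 2.794 1.594 2.368
v 1.419 1.053 3.125
v 2.58 1.755 2.095
v 1.205 1.213 2.851
v 2.389 1.78 1.765
v 1.014 1.238 2.521
v 2.249 1.664 1.428
v 0.874 1.122 2.184
v 2.182 1.427 1.136
v 0.807 0.885 1.892
v 2.198 1.103 0.933
v 0.823 0.561 1.69
v 2.295 0.742 0.851
v 0.92 0.2 1.607
v 2.457 0.4 0.9
v 1.083 -0.142 1.657
v 2.661 0.127 1.075
v 1.286 -0.414 1.832
v 2.875 -0.033 1.349
v 1.5 -0.575 2.105
v 3.066 -0.058 1.679
v 1.691 -0.6 2.435
v 3.206 0.058 2.016
v 1.831 -0.484 2.772
v 3.273 0.295 2.308
v 1.898 -0.247 3.064
v 3.257 0.619 2.51
v 1.882 0.077 3.267
v 3.16 0.98 2.593
v 1.785 0.438 3.349
v 1.545 4.472 -2.031
v 2.61 3.933 -2.226
v 0.83 3.647 -3.654
v 1.895 3.108 -3.849
v 1.204 2.762 -2.919
v 1.646 3.272 -1.916
v 1.794 4.308 -3.964
v 2.236 4.818 -2.961
v 2.764 3.832 -3.421
v 2.399 2.877 -2.775
v 1.041 4.703 -3.105
v 0.676 3.748 -2.459
v 2.14 4.275 -1.986
v 1.3 3.305 -3.894
v 0.894 3.102 -3.348
v 1.52 2.785 -3.462
v 1.573 3.886 -1.803
v 2.199 3.57 -1.918
v 1.373 2.882 -2.326
v 1.241 4.01 -3.962
v 1.867 3.694 -4.077
v 1.92 4.795 -2.418
v 2.546 4.478 -2.532
v 2.067 4.698 -3.554
v 2.857 3.899 -2.803
v 2.437 3.414 -3.757
v 2.377 4.119 -3.825
v 2.637 4.419 -3.235
v 2.642 3.338 -2.423
v 2.222 2.853 -3.377
v 1.816 2.649 -2.831
v 2.076 2.949 -2.241
v 2.733 3.278 -3.125
v 1.218 4.727 -2.503
v 0.798 4.242 -3.457
v 1.364 4.631 -3.639
v 1.624 4.931 -3.049
v 1.003 4.166 -2.123
v 0.583 3.681 -3.077
v 0.803 3.161 -2.645
v 1.063 3.461 -2.055
v 0.707 4.302 -2.755
f 2 1 4
f 2 4 3
f 4 1 5
f 4 5 3
f 5 1 6
f 5 6 3
f 6 1 7
f 6 7 3
f 7 1 8
f 7 8 3
f 8 1 9
f 8 9 3
f 9 1 10
f 9 10 3
f 10 1 11
f 10 11 3
f 11 1 12
f 11 12 3
f 12 1 13
f 12 13 3
f 13 1 14
f 13 14 3
f 14 1 15
f 14 15 3
f 15 1 16
f 15 16 3
f 16 1 17
f 16 17 3
f 17 1 18
f 17 18 3
f 18 1 2
f 18 2 3
f 20 19 23
f 20 23 21
f 21 23 24
f 21 24 22
f 23 19 25
f 23 25 24
f 24 25 26
f 24 26 22
f 25 19 27
f 25 27 26
f 26 27 28
f 26 28 22
f 27 19 29
f 27 29 28
f 28 29 30
f 28 30 22
f 29 19 31
f 29 31 30
f 30 31 32
f 30 32 22
f 31 19 33
f 31 33 32
f 32 33 34
f 32 34 22
f 33 19 35
f 33 35 34
f 34 35 36
f 34 36 22
f 35 19 37
f 35 37 36
f 36 37 38
f 36 38 22
f 37 19 39
f 37 39 38
f 38 39 40
f 38 40 22
f 39 19 41
f 39 41 40
f 40 41 42
f 40 42 22
f 41 19 43
f 41 43 42
f 42 43 44
f 42 44 22
f 43 19 45
f 43 45 44
f 44 45 46
f 44 46 22
f 45 19 47
f 45 47 46
f 46 47 48
f 46 48 22
f 47 19 49
f 47 49 48
f 48 49 50
f 48 50 22
f 49 19 51
f 49 51 50
f 50 51 52
f 50 52 22
f 51 19 20
f 51 20 52
f 52 20 21
f 52 21 22
f 53 90 69
f 90 64 93
f 69 93 58
f 90 93 69
f 53 69 65
f 69 58 70
f 65 70 54
f 69 70 65
f 53 65 74
f 65 54 75
f 74 75 60
f 65 75 74
f 53 74 86
f 74 60 89
f 86 89 63
f 74 89 86
f 53 86 90
f 86 63 94
f 90 94 64
f 86 94 90
f 54 70 81
f 70 58 84
f 81 84 62
f 70 84 81
f 58 93 71
f 93 64 92
f 71 92 57
f 93 92 71
f 64 94 91
f 94 63 87
f 91 87 55
f 94 87 91
f 63 89 88
f 89 60 76
f 88 76 59
f 89 76 88
f 60 75 80
f 75 54 77
f 80 77 61
f 75 77 80
f 56 82 68
f 82 62 83
f 68 83 57
f 82 83 68
f 56 68 66
f 68 57 67
f 66 67 55
f 68 67 66
f 56 66 73
f 66 55 72
f 73 72 59
f 66 72 73
f 56 73 78
f 73 59 79
f 78 79 61
f 73 79 78
f 56 78 82
f 78 61 85
f 82 85 62
f 78 85 82
f 57 83 71
f 83 62 84
f 71 84 58
f 83 84 71
f 55 67 91
f 67 57 92
f 91 92 64
f 67 92 91
f 59 72 88
f 72 55 87
f 88 87 63
f 72 87 88
f 61 79 80
f 79 59 76
f 80 76 60
f 79 76 80
f 62 85 81
f 85 61 77
f 81 77 54
f 85 77 81



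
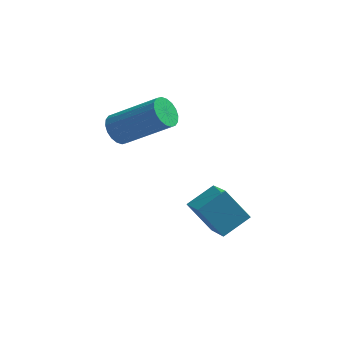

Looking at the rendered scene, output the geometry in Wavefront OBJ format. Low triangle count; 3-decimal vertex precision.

v -1.451 1.366 -0.449
v -1.075 1.402 -0.941
v 0.547 1.109 0.278
v 0.171 1.074 0.769
v -1.091 1.664 -0.857
v 0.531 1.372 0.362
v -1.178 1.867 -0.692
v 0.444 1.575 0.527
v -1.32 1.971 -0.479
v 0.303 1.679 0.74
v -1.487 1.956 -0.26
v 0.135 1.663 0.958
v -1.647 1.823 -0.079
v -0.025 1.531 1.14
v -1.768 1.6 0.029
v -0.146 1.308 1.248
v -1.827 1.331 0.042
v -0.205 1.038 1.261
v -1.811 1.068 -0.042
v -0.189 0.776 1.177
v -1.724 0.865 -0.207
v -0.102 0.573 1.012
v -1.583 0.761 -0.42
v 0.04 0.469 0.799
v -1.415 0.777 -0.638
v 0.207 0.484 0.58
v -1.255 0.909 -0.82
v 0.367 0.617 0.399
v -1.134 1.132 -0.928
v 0.488 0.84 0.291
v 1.071 -1.824 -1.372
v 1.515 -3.003 -0.594
v 1.861 -1.218 -0.903
v 2.304 -2.397 -0.126
v 1.876 -2.143 -2.314
v 2.319 -3.322 -1.537
v 2.665 -1.537 -1.846
v 3.109 -2.716 -1.068
f 2 1 5
f 2 5 3
f 3 5 6
f 3 6 4
f 5 1 7
f 5 7 6
f 6 7 8
f 6 8 4
f 7 1 9
f 7 9 8
f 8 9 10
f 8 10 4
f 9 1 11
f 9 11 10
f 10 11 12
f 10 12 4
f 11 1 13
f 11 13 12
f 12 13 14
f 12 14 4
f 13 1 15
f 13 15 14
f 14 15 16
f 14 16 4
f 15 1 17
f 15 17 16
f 16 17 18
f 16 18 4
f 17 1 19
f 17 19 18
f 18 19 20
f 18 20 4
f 19 1 21
f 19 21 20
f 20 21 22
f 20 22 4
f 21 1 23
f 21 23 22
f 22 23 24
f 22 24 4
f 23 1 25
f 23 25 24
f 24 25 26
f 24 26 4
f 25 1 27
f 25 27 26
f 26 27 28
f 26 28 4
f 27 1 29
f 27 29 28
f 28 29 30
f 28 30 4
f 29 1 2
f 29 2 30
f 30 2 3
f 30 3 4
f 32 34 31
f 35 32 31
f 31 34 33
f 33 35 31
f 32 38 34
f 36 32 35
f 36 38 32
f 34 38 33
f 37 35 33
f 33 38 37
f 37 36 35
f 38 36 37



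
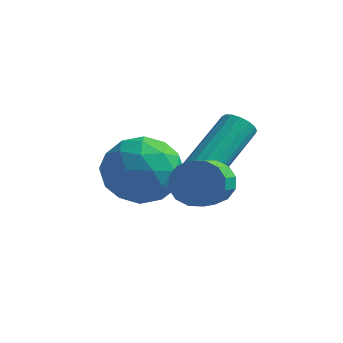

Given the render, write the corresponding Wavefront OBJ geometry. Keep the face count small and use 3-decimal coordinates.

v -0.296 0.011 2.55
v 0.211 -0.12 2.633
v 0.483 1.658 3.773
v -0.024 1.789 3.69
v 0.218 0.016 2.419
v 0.49 1.794 3.559
v 0.107 0.151 2.235
v 0.379 1.929 3.375
v -0.096 0.254 2.123
v 0.176 2.032 3.263
v -0.345 0.301 2.109
v -0.073 2.079 3.249
v -0.583 0.282 2.196
v -0.311 2.06 3.336
v -0.755 0.2 2.364
v -0.482 1.979 3.504
v -0.822 0.076 2.574
v -0.549 1.854 3.714
v -0.768 -0.064 2.779
v -0.496 1.715 3.919
v -0.606 -0.186 2.932
v -0.334 1.592 4.072
v -0.374 -0.264 2.997
v -0.102 1.515 4.137
v -0.123 -0.278 2.959
v 0.149 1.5 4.099
v 0.088 -0.226 2.828
v 0.36 1.552 3.968
v -2.414 0.864 1.292
v -1.957 1.357 2.271
v -2.243 -0.877 2.089
v -1.786 -0.384 3.068
v -2.93 -0.216 2.797
v -3.036 0.86 2.304
v -1.164 -0.38 2.056
v -1.27 0.696 1.563
v -1.185 0.588 2.743
v -2.276 0.69 3.201
v -1.924 -0.21 1.159
v -3.015 -0.108 1.617
v -2.201 1.263 1.711
v -1.999 -0.783 2.649
v -2.672 -0.684 2.489
v -2.403 -0.394 3.065
v -2.835 0.971 1.731
v -2.567 1.261 2.306
v -3.138 0.337 2.615
v -1.633 -0.781 2.054
v -1.365 -0.491 2.629
v -1.797 0.874 1.295
v -1.528 1.164 1.871
v -1.062 0.143 1.745
v -1.478 1.102 2.565
v -1.377 0.078 3.033
v -1.012 0.08 2.438
v -1.074 0.713 2.149
v -2.12 1.161 2.834
v -2.019 0.138 3.302
v -2.691 0.237 3.143
v -2.754 0.869 2.853
v -1.665 0.709 3.111
v -2.181 0.342 1.058
v -2.08 -0.681 1.526
v -1.446 -0.389 1.507
v -1.509 0.243 1.217
v -2.823 0.402 1.327
v -2.722 -0.622 1.795
v -3.126 -0.233 2.211
v -3.188 0.4 1.922
v -2.535 -0.229 1.249
v 0.163 -0.372 2.525
v 0.581 -0.039 3.037
v 0.855 -1.194 3.566
v 0.437 -1.528 3.055
v 0.229 -0.052 3.189
v 0.504 -1.207 3.719
v -0.14 -0.152 3.164
v 0.135 -1.307 3.693
v -0.428 -0.31 2.967
v -0.153 -1.465 3.497
v -0.557 -0.485 2.652
v -0.283 -1.641 3.182
v -0.494 -0.63 2.303
v -0.22 -1.785 2.833
v -0.255 -0.706 2.014
v 0.019 -1.861 2.543
v 0.096 -0.693 1.861
v 0.371 -1.848 2.391
v 0.465 -0.593 1.887
v 0.74 -1.748 2.416
v 0.753 -0.435 2.083
v 1.028 -1.59 2.613
v 0.883 -0.259 2.398
v 1.157 -1.415 2.928
v 0.82 -0.115 2.747
v 1.094 -1.27 3.277
f 2 1 5
f 2 5 3
f 3 5 6
f 3 6 4
f 5 1 7
f 5 7 6
f 6 7 8
f 6 8 4
f 7 1 9
f 7 9 8
f 8 9 10
f 8 10 4
f 9 1 11
f 9 11 10
f 10 11 12
f 10 12 4
f 11 1 13
f 11 13 12
f 12 13 14
f 12 14 4
f 13 1 15
f 13 15 14
f 14 15 16
f 14 16 4
f 15 1 17
f 15 17 16
f 16 17 18
f 16 18 4
f 17 1 19
f 17 19 18
f 18 19 20
f 18 20 4
f 19 1 21
f 19 21 20
f 20 21 22
f 20 22 4
f 21 1 23
f 21 23 22
f 22 23 24
f 22 24 4
f 23 1 25
f 23 25 24
f 24 25 26
f 24 26 4
f 25 1 27
f 25 27 26
f 26 27 28
f 26 28 4
f 27 1 2
f 27 2 28
f 28 2 3
f 28 3 4
f 29 66 45
f 66 40 69
f 45 69 34
f 66 69 45
f 29 45 41
f 45 34 46
f 41 46 30
f 45 46 41
f 29 41 50
f 41 30 51
f 50 51 36
f 41 51 50
f 29 50 62
f 50 36 65
f 62 65 39
f 50 65 62
f 29 62 66
f 62 39 70
f 66 70 40
f 62 70 66
f 30 46 57
f 46 34 60
f 57 60 38
f 46 60 57
f 34 69 47
f 69 40 68
f 47 68 33
f 69 68 47
f 40 70 67
f 70 39 63
f 67 63 31
f 70 63 67
f 39 65 64
f 65 36 52
f 64 52 35
f 65 52 64
f 36 51 56
f 51 30 53
f 56 53 37
f 51 53 56
f 32 58 44
f 58 38 59
f 44 59 33
f 58 59 44
f 32 44 42
f 44 33 43
f 42 43 31
f 44 43 42
f 32 42 49
f 42 31 48
f 49 48 35
f 42 48 49
f 32 49 54
f 49 35 55
f 54 55 37
f 49 55 54
f 32 54 58
f 54 37 61
f 58 61 38
f 54 61 58
f 33 59 47
f 59 38 60
f 47 60 34
f 59 60 47
f 31 43 67
f 43 33 68
f 67 68 40
f 43 68 67
f 35 48 64
f 48 31 63
f 64 63 39
f 48 63 64
f 37 55 56
f 55 35 52
f 56 52 36
f 55 52 56
f 38 61 57
f 61 37 53
f 57 53 30
f 61 53 57
f 72 71 75
f 72 75 73
f 73 75 76
f 73 76 74
f 75 71 77
f 75 77 76
f 76 77 78
f 76 78 74
f 77 71 79
f 77 79 78
f 78 79 80
f 78 80 74
f 79 71 81
f 79 81 80
f 80 81 82
f 80 82 74
f 81 71 83
f 81 83 82
f 82 83 84
f 82 84 74
f 83 71 85
f 83 85 84
f 84 85 86
f 84 86 74
f 85 71 87
f 85 87 86
f 86 87 88
f 86 88 74
f 87 71 89
f 87 89 88
f 88 89 90
f 88 90 74
f 89 71 91
f 89 91 90
f 90 91 92
f 90 92 74
f 91 71 93
f 91 93 92
f 92 93 94
f 92 94 74
f 93 71 95
f 93 95 94
f 94 95 96
f 94 96 74
f 95 71 72
f 95 72 96
f 96 72 73
f 96 73 74



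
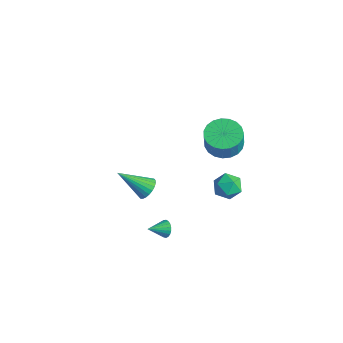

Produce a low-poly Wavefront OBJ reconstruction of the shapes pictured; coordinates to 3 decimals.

v -1.868 0.886 -4.143
v -1.368 1.04 -3.591
v -3.012 -0.366 -2.757
v -1.564 1.259 -3.555
v -1.806 1.422 -3.607
v -2.058 1.503 -3.742
v -2.28 1.49 -3.937
v -2.44 1.386 -4.164
v -2.513 1.205 -4.387
v -2.488 0.975 -4.574
v -2.368 0.732 -4.694
v -2.172 0.513 -4.731
v -1.93 0.35 -4.678
v -1.678 0.269 -4.544
v -1.456 0.282 -4.348
v -1.296 0.386 -4.122
v -1.223 0.567 -3.898
v -1.248 0.797 -3.712
v 2.644 2.782 3.023
v 3.297 3.641 3.072
v 3.529 3.397 4.286
v 2.876 2.538 4.237
v 2.9 3.819 3.183
v 3.132 3.575 4.397
v 2.459 3.818 3.267
v 2.69 3.573 4.481
v 2.05 3.638 3.309
v 2.281 3.393 4.523
v 1.743 3.309 3.301
v 1.975 3.065 4.515
v 1.593 2.89 3.245
v 1.824 2.645 4.459
v 1.624 2.452 3.151
v 1.856 2.207 4.365
v 1.832 2.071 3.035
v 2.063 1.826 4.249
v 2.18 1.813 2.916
v 2.411 1.568 4.13
v 2.608 1.723 2.816
v 2.84 1.478 4.03
v 3.043 1.816 2.752
v 3.274 1.571 3.966
v 3.409 2.076 2.735
v 3.64 1.831 3.949
v 3.642 2.458 2.767
v 3.874 2.213 3.981
v 3.703 2.896 2.844
v 3.935 2.652 4.058
v 3.581 3.315 2.952
v 3.813 3.07 4.166
v 2.009 3.429 -0.837
v 2.567 4.041 -1.226
v 2.373 2.439 -1.874
v 2.931 3.051 -2.263
v 3.14 2.695 -1.447
v 2.915 3.307 -0.806
v 2.025 3.173 -2.294
v 1.8 3.785 -1.653
v 2.576 3.883 -2.126
v 3.266 3.588 -1.603
v 1.674 2.892 -1.497
v 2.364 2.597 -0.974
v 1.91 -0.642 -3.514
v 2.273 -0.526 -3.09
v 1.67 -1.678 -3.026
v 2.069 -0.439 -3.006
v 1.838 -0.388 -3.009
v 1.619 -0.38 -3.099
v 1.45 -0.417 -3.262
v 1.361 -0.494 -3.467
v 1.367 -0.595 -3.681
v 1.466 -0.705 -3.866
v 1.642 -0.804 -3.99
v 1.864 -0.875 -4.032
v 2.095 -0.906 -3.984
v 2.293 -0.891 -3.855
v 2.425 -0.833 -3.667
v 2.467 -0.741 -3.452
v 2.414 -0.633 -3.248
f 2 1 4
f 2 4 3
f 4 1 5
f 4 5 3
f 5 1 6
f 5 6 3
f 6 1 7
f 6 7 3
f 7 1 8
f 7 8 3
f 8 1 9
f 8 9 3
f 9 1 10
f 9 10 3
f 10 1 11
f 10 11 3
f 11 1 12
f 11 12 3
f 12 1 13
f 12 13 3
f 13 1 14
f 13 14 3
f 14 1 15
f 14 15 3
f 15 1 16
f 15 16 3
f 16 1 17
f 16 17 3
f 17 1 18
f 17 18 3
f 18 1 2
f 18 2 3
f 20 19 23
f 20 23 21
f 21 23 24
f 21 24 22
f 23 19 25
f 23 25 24
f 24 25 26
f 24 26 22
f 25 19 27
f 25 27 26
f 26 27 28
f 26 28 22
f 27 19 29
f 27 29 28
f 28 29 30
f 28 30 22
f 29 19 31
f 29 31 30
f 30 31 32
f 30 32 22
f 31 19 33
f 31 33 32
f 32 33 34
f 32 34 22
f 33 19 35
f 33 35 34
f 34 35 36
f 34 36 22
f 35 19 37
f 35 37 36
f 36 37 38
f 36 38 22
f 37 19 39
f 37 39 38
f 38 39 40
f 38 40 22
f 39 19 41
f 39 41 40
f 40 41 42
f 40 42 22
f 41 19 43
f 41 43 42
f 42 43 44
f 42 44 22
f 43 19 45
f 43 45 44
f 44 45 46
f 44 46 22
f 45 19 47
f 45 47 46
f 46 47 48
f 46 48 22
f 47 19 49
f 47 49 48
f 48 49 50
f 48 50 22
f 49 19 20
f 49 20 50
f 50 20 21
f 50 21 22
f 51 62 56
f 51 56 52
f 51 52 58
f 51 58 61
f 51 61 62
f 52 56 60
f 56 62 55
f 62 61 53
f 61 58 57
f 58 52 59
f 54 60 55
f 54 55 53
f 54 53 57
f 54 57 59
f 54 59 60
f 55 60 56
f 53 55 62
f 57 53 61
f 59 57 58
f 60 59 52
f 64 63 66
f 64 66 65
f 66 63 67
f 66 67 65
f 67 63 68
f 67 68 65
f 68 63 69
f 68 69 65
f 69 63 70
f 69 70 65
f 70 63 71
f 70 71 65
f 71 63 72
f 71 72 65
f 72 63 73
f 72 73 65
f 73 63 74
f 73 74 65
f 74 63 75
f 74 75 65
f 75 63 76
f 75 76 65
f 76 63 77
f 76 77 65
f 77 63 78
f 77 78 65
f 78 63 79
f 78 79 65
f 79 63 64
f 79 64 65



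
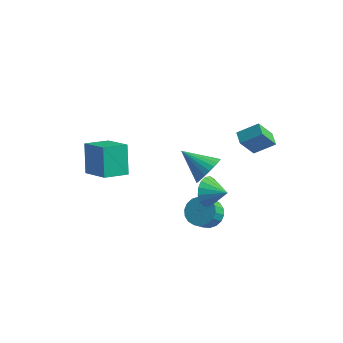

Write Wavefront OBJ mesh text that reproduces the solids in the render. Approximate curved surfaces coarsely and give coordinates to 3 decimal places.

v 2.798 -1.733 -2.016
v 3.676 -1.968 -2.059
v 3.521 -2.701 -1.227
v 2.642 -2.467 -1.184
v 3.677 -1.664 -1.791
v 3.521 -2.397 -0.959
v 3.503 -1.374 -1.568
v 3.348 -2.107 -0.736
v 3.19 -1.155 -1.433
v 3.035 -1.888 -0.601
v 2.799 -1.051 -1.414
v 2.644 -1.784 -0.582
v 2.408 -1.082 -1.514
v 2.253 -1.815 -0.682
v 2.094 -1.241 -1.714
v 1.939 -1.975 -0.882
v 1.919 -1.499 -1.973
v 1.764 -2.232 -1.141
v 1.919 -1.803 -2.241
v 1.763 -2.536 -1.409
v 2.092 -2.093 -2.464
v 1.937 -2.826 -1.632
v 2.405 -2.312 -2.599
v 2.25 -3.045 -1.767
v 2.796 -2.416 -2.618
v 2.641 -3.149 -1.786
v 3.187 -2.385 -2.518
v 3.032 -3.118 -1.686
v 3.501 -2.225 -2.318
v 3.346 -2.959 -1.486
v 3.854 1.557 0.869
v 3.384 0.774 2.232
v 3.353 2.168 1.048
v 2.883 1.385 2.41
v 4.857 2.175 1.57
v 4.387 1.392 2.932
v 4.356 2.786 1.748
v 3.886 2.003 3.111
v 1.179 1.58 -1.962
v 1.671 1.697 -1.087
v -0.559 1.68 -0.998
v 1.628 2.072 -1.202
v 1.518 2.371 -1.433
v 1.355 2.551 -1.744
v 1.166 2.582 -2.089
v 0.979 2.461 -2.414
v 0.823 2.206 -2.67
v 0.72 1.855 -2.818
v 0.688 1.463 -2.836
v 0.73 1.089 -2.721
v 0.841 0.789 -2.49
v 1.003 0.61 -2.179
v 1.192 0.578 -1.835
v 1.379 0.699 -1.51
v 1.536 0.955 -1.254
v 1.638 1.305 -1.105
v 2.957 -2.178 0.427
v 3.284 -1.83 -0.394
v 4.103 -2.202 0.873
v 3.195 -1.459 -0.146
v 3.052 -1.253 0.233
v 2.887 -1.259 0.656
v 2.738 -1.475 1.027
v 2.639 -1.853 1.261
v 2.613 -2.305 1.303
v 2.666 -2.728 1.145
v 2.786 -3.025 0.822
v 2.944 -3.128 0.409
v 3.106 -3.013 -0
v 3.234 -2.708 -0.312
v 3.298 -2.28 -0.454
v -2.033 -4.311 1.285
v -2.57 -3.403 2.841
v -3.587 -3.594 0.33
v -4.124 -2.686 1.887
v -1.236 -3.134 0.873
v -1.773 -2.226 2.43
v -2.79 -2.417 -0.081
v -3.327 -1.509 1.475
f 2 1 5
f 2 5 3
f 3 5 6
f 3 6 4
f 5 1 7
f 5 7 6
f 6 7 8
f 6 8 4
f 7 1 9
f 7 9 8
f 8 9 10
f 8 10 4
f 9 1 11
f 9 11 10
f 10 11 12
f 10 12 4
f 11 1 13
f 11 13 12
f 12 13 14
f 12 14 4
f 13 1 15
f 13 15 14
f 14 15 16
f 14 16 4
f 15 1 17
f 15 17 16
f 16 17 18
f 16 18 4
f 17 1 19
f 17 19 18
f 18 19 20
f 18 20 4
f 19 1 21
f 19 21 20
f 20 21 22
f 20 22 4
f 21 1 23
f 21 23 22
f 22 23 24
f 22 24 4
f 23 1 25
f 23 25 24
f 24 25 26
f 24 26 4
f 25 1 27
f 25 27 26
f 26 27 28
f 26 28 4
f 27 1 29
f 27 29 28
f 28 29 30
f 28 30 4
f 29 1 2
f 29 2 30
f 30 2 3
f 30 3 4
f 32 34 31
f 35 32 31
f 31 34 33
f 33 35 31
f 32 38 34
f 36 32 35
f 36 38 32
f 34 38 33
f 37 35 33
f 33 38 37
f 37 36 35
f 38 36 37
f 40 39 42
f 40 42 41
f 42 39 43
f 42 43 41
f 43 39 44
f 43 44 41
f 44 39 45
f 44 45 41
f 45 39 46
f 45 46 41
f 46 39 47
f 46 47 41
f 47 39 48
f 47 48 41
f 48 39 49
f 48 49 41
f 49 39 50
f 49 50 41
f 50 39 51
f 50 51 41
f 51 39 52
f 51 52 41
f 52 39 53
f 52 53 41
f 53 39 54
f 53 54 41
f 54 39 55
f 54 55 41
f 55 39 56
f 55 56 41
f 56 39 40
f 56 40 41
f 58 57 60
f 58 60 59
f 60 57 61
f 60 61 59
f 61 57 62
f 61 62 59
f 62 57 63
f 62 63 59
f 63 57 64
f 63 64 59
f 64 57 65
f 64 65 59
f 65 57 66
f 65 66 59
f 66 57 67
f 66 67 59
f 67 57 68
f 67 68 59
f 68 57 69
f 68 69 59
f 69 57 70
f 69 70 59
f 70 57 71
f 70 71 59
f 71 57 58
f 71 58 59
f 73 75 72
f 76 73 72
f 72 75 74
f 74 76 72
f 73 79 75
f 77 73 76
f 77 79 73
f 75 79 74
f 78 76 74
f 74 79 78
f 78 77 76
f 79 77 78



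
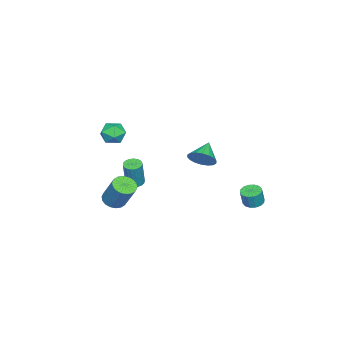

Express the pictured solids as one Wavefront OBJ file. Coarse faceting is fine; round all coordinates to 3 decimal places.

v -1.076 3.47 -2.175
v -0.57 3.191 -2.335
v -0.297 3.132 -1.364
v -0.804 3.41 -1.205
v -0.499 3.493 -2.336
v -0.226 3.434 -1.366
v -0.583 3.789 -2.295
v -0.31 3.73 -1.324
v -0.799 4 -2.221
v -0.526 3.941 -1.25
v -1.09 4.068 -2.135
v -0.817 4.009 -1.164
v -1.377 3.976 -2.06
v -1.104 3.917 -1.089
v -1.583 3.748 -2.016
v -1.31 3.689 -1.045
v -1.654 3.446 -2.014
v -1.381 3.387 -1.044
v -1.57 3.15 -2.056
v -1.297 3.091 -1.085
v -1.354 2.939 -2.13
v -1.081 2.88 -1.159
v -1.063 2.871 -2.216
v -0.79 2.812 -1.245
v -0.776 2.963 -2.291
v -0.503 2.904 -1.32
v -1.568 0.217 0.133
v -1.188 -0.283 0.691
v -2.712 0.143 0.847
v -1.124 0.059 0.828
v -1.148 0.432 0.828
v -1.256 0.762 0.69
v -1.425 0.985 0.442
v -1.623 1.055 0.132
v -1.81 0.959 -0.177
v -1.949 0.717 -0.425
v -2.013 0.375 -0.562
v -1.989 0.002 -0.562
v -1.881 -0.329 -0.424
v -1.712 -0.551 -0.176
v -1.514 -0.621 0.133
v -1.327 -0.526 0.443
v 3.114 -2.406 3.157
v 3.605 -2.523 3.763
v 2.315 -3.277 3.637
v 2.806 -3.394 4.243
v 2.414 -2.713 4.179
v 2.908 -2.174 3.883
v 3.012 -3.626 3.517
v 3.506 -3.087 3.221
v 3.542 -3.277 3.986
v 3.173 -2.713 4.395
v 2.747 -3.087 3.005
v 2.378 -2.523 3.414
v -1.582 -3.82 -2.608
v -1.15 -4.127 -2.712
v -0.687 -4.047 -1.037
v -1.118 -3.74 -0.932
v -1.066 -3.905 -2.746
v -0.603 -3.825 -1.071
v -1.085 -3.665 -2.752
v -0.622 -3.585 -1.077
v -1.202 -3.456 -2.73
v -0.739 -3.376 -1.055
v -1.394 -3.319 -2.683
v -0.931 -3.24 -1.008
v -1.623 -3.282 -2.622
v -1.16 -3.202 -0.947
v -1.844 -3.351 -2.557
v -1.381 -3.271 -0.882
v -2.013 -3.513 -2.503
v -1.55 -3.433 -0.828
v -2.097 -3.735 -2.469
v -1.634 -3.655 -0.794
v -2.078 -3.975 -2.463
v -1.615 -3.895 -0.788
v -1.961 -4.184 -2.485
v -1.498 -4.104 -0.81
v -1.769 -4.32 -2.532
v -1.306 -4.241 -0.857
v -1.54 -4.358 -2.593
v -1.077 -4.278 -0.918
v -1.319 -4.289 -2.658
v -0.856 -4.209 -0.983
v 0.172 -4.277 -3.188
v 0.696 -3.93 -3.539
v 1.172 -3.036 -1.943
v 0.648 -3.383 -1.592
v 0.445 -3.734 -3.574
v 0.921 -2.84 -1.978
v 0.14 -3.645 -3.532
v 0.616 -2.752 -1.936
v -0.159 -3.682 -3.422
v 0.317 -2.788 -1.827
v -0.392 -3.836 -3.266
v 0.084 -2.943 -1.67
v -0.514 -4.078 -3.095
v -0.038 -3.184 -1.499
v -0.5 -4.359 -2.941
v -0.023 -3.466 -1.346
v -0.352 -4.624 -2.837
v 0.124 -3.73 -1.241
v -0.101 -4.82 -2.802
v 0.375 -3.926 -1.206
v 0.204 -4.908 -2.844
v 0.68 -4.015 -1.248
v 0.503 -4.872 -2.953
v 0.979 -3.978 -1.358
v 0.736 -4.717 -3.11
v 1.212 -3.824 -1.514
v 0.858 -4.476 -3.281
v 1.334 -3.582 -1.685
v 0.843 -4.194 -3.434
v 1.32 -3.301 -1.839
f 2 1 5
f 2 5 3
f 3 5 6
f 3 6 4
f 5 1 7
f 5 7 6
f 6 7 8
f 6 8 4
f 7 1 9
f 7 9 8
f 8 9 10
f 8 10 4
f 9 1 11
f 9 11 10
f 10 11 12
f 10 12 4
f 11 1 13
f 11 13 12
f 12 13 14
f 12 14 4
f 13 1 15
f 13 15 14
f 14 15 16
f 14 16 4
f 15 1 17
f 15 17 16
f 16 17 18
f 16 18 4
f 17 1 19
f 17 19 18
f 18 19 20
f 18 20 4
f 19 1 21
f 19 21 20
f 20 21 22
f 20 22 4
f 21 1 23
f 21 23 22
f 22 23 24
f 22 24 4
f 23 1 25
f 23 25 24
f 24 25 26
f 24 26 4
f 25 1 2
f 25 2 26
f 26 2 3
f 26 3 4
f 28 27 30
f 28 30 29
f 30 27 31
f 30 31 29
f 31 27 32
f 31 32 29
f 32 27 33
f 32 33 29
f 33 27 34
f 33 34 29
f 34 27 35
f 34 35 29
f 35 27 36
f 35 36 29
f 36 27 37
f 36 37 29
f 37 27 38
f 37 38 29
f 38 27 39
f 38 39 29
f 39 27 40
f 39 40 29
f 40 27 41
f 40 41 29
f 41 27 42
f 41 42 29
f 42 27 28
f 42 28 29
f 43 54 48
f 43 48 44
f 43 44 50
f 43 50 53
f 43 53 54
f 44 48 52
f 48 54 47
f 54 53 45
f 53 50 49
f 50 44 51
f 46 52 47
f 46 47 45
f 46 45 49
f 46 49 51
f 46 51 52
f 47 52 48
f 45 47 54
f 49 45 53
f 51 49 50
f 52 51 44
f 56 55 59
f 56 59 57
f 57 59 60
f 57 60 58
f 59 55 61
f 59 61 60
f 60 61 62
f 60 62 58
f 61 55 63
f 61 63 62
f 62 63 64
f 62 64 58
f 63 55 65
f 63 65 64
f 64 65 66
f 64 66 58
f 65 55 67
f 65 67 66
f 66 67 68
f 66 68 58
f 67 55 69
f 67 69 68
f 68 69 70
f 68 70 58
f 69 55 71
f 69 71 70
f 70 71 72
f 70 72 58
f 71 55 73
f 71 73 72
f 72 73 74
f 72 74 58
f 73 55 75
f 73 75 74
f 74 75 76
f 74 76 58
f 75 55 77
f 75 77 76
f 76 77 78
f 76 78 58
f 77 55 79
f 77 79 78
f 78 79 80
f 78 80 58
f 79 55 81
f 79 81 80
f 80 81 82
f 80 82 58
f 81 55 83
f 81 83 82
f 82 83 84
f 82 84 58
f 83 55 56
f 83 56 84
f 84 56 57
f 84 57 58
f 86 85 89
f 86 89 87
f 87 89 90
f 87 90 88
f 89 85 91
f 89 91 90
f 90 91 92
f 90 92 88
f 91 85 93
f 91 93 92
f 92 93 94
f 92 94 88
f 93 85 95
f 93 95 94
f 94 95 96
f 94 96 88
f 95 85 97
f 95 97 96
f 96 97 98
f 96 98 88
f 97 85 99
f 97 99 98
f 98 99 100
f 98 100 88
f 99 85 101
f 99 101 100
f 100 101 102
f 100 102 88
f 101 85 103
f 101 103 102
f 102 103 104
f 102 104 88
f 103 85 105
f 103 105 104
f 104 105 106
f 104 106 88
f 105 85 107
f 105 107 106
f 106 107 108
f 106 108 88
f 107 85 109
f 107 109 108
f 108 109 110
f 108 110 88
f 109 85 111
f 109 111 110
f 110 111 112
f 110 112 88
f 111 85 113
f 111 113 112
f 112 113 114
f 112 114 88
f 113 85 86
f 113 86 114
f 114 86 87
f 114 87 88



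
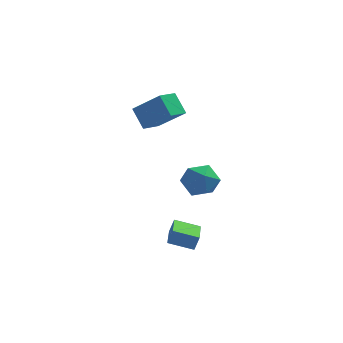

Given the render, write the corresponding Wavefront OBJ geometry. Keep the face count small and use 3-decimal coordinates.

v 1.615 4.46 -1.757
v 2.614 4.304 -2.172
v 1.266 2.736 -1.948
v 2.265 2.58 -2.363
v 2.146 2.834 -1.306
v 2.362 3.899 -1.188
v 1.518 3.141 -2.932
v 1.734 4.206 -2.814
v 2.554 3.489 -2.899
v 2.943 3.299 -1.894
v 0.937 3.741 -2.226
v 1.326 3.551 -1.221
v -0.839 3.179 1.819
v -1.39 3.952 2.765
v -0.126 4.097 1.484
v -0.677 4.87 2.43
v 0.517 2.59 3.09
v -0.034 3.363 4.036
v 1.23 3.508 2.755
v 0.679 4.281 3.701
v 0.42 -1.292 -3.377
v 0.667 -1.174 -2.615
v 0.467 0.256 -3.632
v 0.713 0.375 -2.87
v 1.687 -1.395 -3.77
v 1.933 -1.276 -3.008
v 1.733 0.154 -4.025
v 1.98 0.272 -3.263
f 1 12 6
f 1 6 2
f 1 2 8
f 1 8 11
f 1 11 12
f 2 6 10
f 6 12 5
f 12 11 3
f 11 8 7
f 8 2 9
f 4 10 5
f 4 5 3
f 4 3 7
f 4 7 9
f 4 9 10
f 5 10 6
f 3 5 12
f 7 3 11
f 9 7 8
f 10 9 2
f 14 16 13
f 17 14 13
f 13 16 15
f 15 17 13
f 14 20 16
f 18 14 17
f 18 20 14
f 16 20 15
f 19 17 15
f 15 20 19
f 19 18 17
f 20 18 19
f 22 24 21
f 25 22 21
f 21 24 23
f 23 25 21
f 22 28 24
f 26 22 25
f 26 28 22
f 24 28 23
f 27 25 23
f 23 28 27
f 27 26 25
f 28 26 27



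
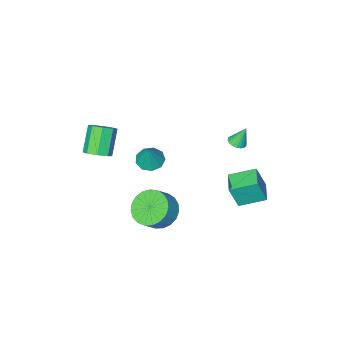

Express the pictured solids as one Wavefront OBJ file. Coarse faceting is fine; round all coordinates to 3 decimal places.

v 1.925 -0.096 -3.709
v 2.713 0.015 -4.453
v 3.463 0.168 -3.636
v 2.675 0.056 -2.891
v 2.57 0.443 -4.402
v 3.321 0.595 -3.585
v 2.316 0.777 -4.231
v 3.066 0.929 -3.414
v 1.994 0.96 -3.97
v 2.744 1.112 -3.152
v 1.66 0.96 -3.663
v 2.411 1.113 -2.846
v 1.372 0.778 -3.365
v 2.122 0.931 -2.547
v 1.179 0.444 -3.125
v 1.93 0.597 -2.308
v 1.116 0.017 -2.987
v 1.866 0.17 -2.17
v 1.192 -0.429 -2.974
v 1.942 -0.276 -2.156
v 1.395 -0.818 -3.087
v 2.145 -0.665 -2.27
v 1.689 -1.082 -3.308
v 2.44 -0.93 -2.491
v 2.025 -1.176 -3.598
v 2.775 -1.023 -2.781
v 2.343 -1.083 -3.908
v 3.093 -0.93 -3.09
v 2.588 -0.82 -4.183
v 3.339 -0.667 -3.365
v 2.719 -0.431 -4.376
v 3.47 -0.278 -3.558
v -3.556 1.486 -3.243
v -3.085 1.253 -1.827
v -2.866 2.527 -3.302
v -2.395 2.294 -1.886
v -2.365 0.666 -3.774
v -1.894 0.433 -2.358
v -1.675 1.707 -3.833
v -1.204 1.474 -2.417
v 2.572 0.013 1.019
v 3.267 -0.236 0.889
v 2.968 0.427 2.341
v 3.227 0.255 0.747
v 2.881 0.633 0.732
v 2.39 0.721 0.852
v 1.984 0.478 1.05
v 1.853 0.017 1.234
v 2.059 -0.446 1.317
v 2.504 -0.694 1.261
v 2.982 -0.611 1.092
v 4.326 -2.122 0.678
v 4.626 -1.636 1.149
v 3.833 -2.353 2.393
v 3.534 -2.838 1.922
v 4.132 -1.456 0.938
v 3.339 -2.173 2.181
v 3.752 -1.667 0.574
v 2.959 -2.383 1.818
v 3.709 -2.143 0.272
v 2.916 -2.86 1.515
v 4.027 -2.607 0.207
v 3.234 -3.324 1.451
v 4.521 -2.787 0.419
v 3.728 -3.504 1.662
v 4.901 -2.577 0.782
v 4.108 -3.293 2.026
v 4.944 -2.1 1.085
v 4.151 -2.817 2.328
v -2.51 0.315 -0.032
v -2.018 0.377 0.124
v -2.89 0.545 1.072
v -2.066 0.566 0.068
v -2.181 0.717 -0.003
v -2.347 0.807 -0.078
v -2.537 0.822 -0.147
v -2.724 0.76 -0.198
v -2.877 0.63 -0.224
v -2.975 0.452 -0.22
v -3.003 0.254 -0.188
v -2.955 0.065 -0.133
v -2.84 -0.086 -0.062
v -2.674 -0.176 0.014
v -2.484 -0.191 0.082
v -2.297 -0.129 0.133
v -2.144 0 0.159
v -2.046 0.178 0.156
f 2 1 5
f 2 5 3
f 3 5 6
f 3 6 4
f 5 1 7
f 5 7 6
f 6 7 8
f 6 8 4
f 7 1 9
f 7 9 8
f 8 9 10
f 8 10 4
f 9 1 11
f 9 11 10
f 10 11 12
f 10 12 4
f 11 1 13
f 11 13 12
f 12 13 14
f 12 14 4
f 13 1 15
f 13 15 14
f 14 15 16
f 14 16 4
f 15 1 17
f 15 17 16
f 16 17 18
f 16 18 4
f 17 1 19
f 17 19 18
f 18 19 20
f 18 20 4
f 19 1 21
f 19 21 20
f 20 21 22
f 20 22 4
f 21 1 23
f 21 23 22
f 22 23 24
f 22 24 4
f 23 1 25
f 23 25 24
f 24 25 26
f 24 26 4
f 25 1 27
f 25 27 26
f 26 27 28
f 26 28 4
f 27 1 29
f 27 29 28
f 28 29 30
f 28 30 4
f 29 1 31
f 29 31 30
f 30 31 32
f 30 32 4
f 31 1 2
f 31 2 32
f 32 2 3
f 32 3 4
f 34 36 33
f 37 34 33
f 33 36 35
f 35 37 33
f 34 40 36
f 38 34 37
f 38 40 34
f 36 40 35
f 39 37 35
f 35 40 39
f 39 38 37
f 40 38 39
f 42 41 44
f 42 44 43
f 44 41 45
f 44 45 43
f 45 41 46
f 45 46 43
f 46 41 47
f 46 47 43
f 47 41 48
f 47 48 43
f 48 41 49
f 48 49 43
f 49 41 50
f 49 50 43
f 50 41 51
f 50 51 43
f 51 41 42
f 51 42 43
f 53 52 56
f 53 56 54
f 54 56 57
f 54 57 55
f 56 52 58
f 56 58 57
f 57 58 59
f 57 59 55
f 58 52 60
f 58 60 59
f 59 60 61
f 59 61 55
f 60 52 62
f 60 62 61
f 61 62 63
f 61 63 55
f 62 52 64
f 62 64 63
f 63 64 65
f 63 65 55
f 64 52 66
f 64 66 65
f 65 66 67
f 65 67 55
f 66 52 68
f 66 68 67
f 67 68 69
f 67 69 55
f 68 52 53
f 68 53 69
f 69 53 54
f 69 54 55
f 71 70 73
f 71 73 72
f 73 70 74
f 73 74 72
f 74 70 75
f 74 75 72
f 75 70 76
f 75 76 72
f 76 70 77
f 76 77 72
f 77 70 78
f 77 78 72
f 78 70 79
f 78 79 72
f 79 70 80
f 79 80 72
f 80 70 81
f 80 81 72
f 81 70 82
f 81 82 72
f 82 70 83
f 82 83 72
f 83 70 84
f 83 84 72
f 84 70 85
f 84 85 72
f 85 70 86
f 85 86 72
f 86 70 87
f 86 87 72
f 87 70 71
f 87 71 72

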